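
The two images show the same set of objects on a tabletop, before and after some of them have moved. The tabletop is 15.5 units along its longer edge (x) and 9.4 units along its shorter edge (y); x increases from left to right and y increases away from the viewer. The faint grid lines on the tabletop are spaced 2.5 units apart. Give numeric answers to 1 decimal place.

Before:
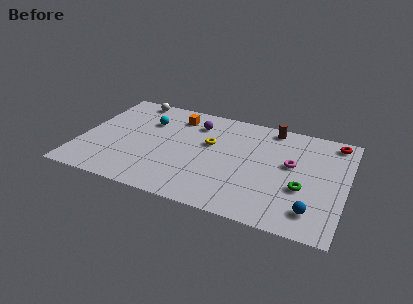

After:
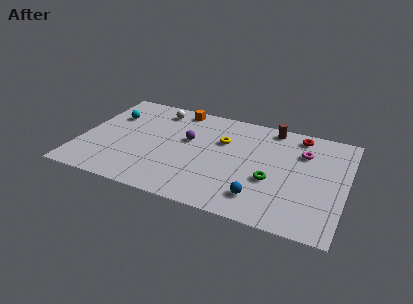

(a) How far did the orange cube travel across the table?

0.8

The orange cube moved from about (5.3, 7.6) to (5.3, 8.4), a distance of √(0.0² + 0.8²) ≈ 0.8.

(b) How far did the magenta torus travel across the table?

1.4

The magenta torus moved from about (12.3, 5.4) to (12.9, 6.7), a distance of √(0.6² + 1.3²) ≈ 1.4.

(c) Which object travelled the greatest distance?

the blue sphere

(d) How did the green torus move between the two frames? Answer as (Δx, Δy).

(-1.8, 0.1)

The green torus was at about (13.1, 3.5) and moved to about (11.3, 3.6).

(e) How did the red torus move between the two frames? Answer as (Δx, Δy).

(-2.1, -0.1)

The red torus was at about (14.6, 8.3) and moved to about (12.5, 8.2).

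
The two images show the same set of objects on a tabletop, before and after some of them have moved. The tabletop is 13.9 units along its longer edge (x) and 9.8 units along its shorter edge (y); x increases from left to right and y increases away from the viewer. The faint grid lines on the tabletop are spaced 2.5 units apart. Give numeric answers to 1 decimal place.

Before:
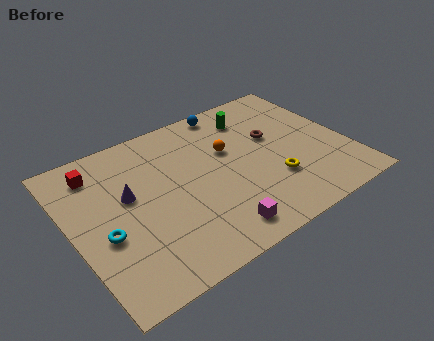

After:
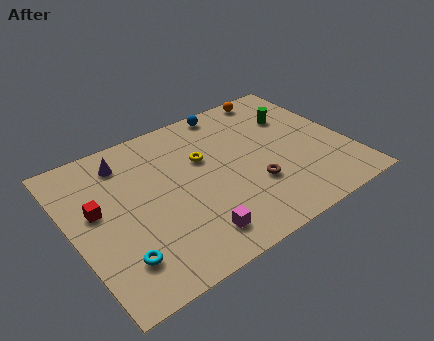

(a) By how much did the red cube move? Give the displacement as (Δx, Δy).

(-0.4, -2.4)

The red cube started near (1.7, 8.0) and ended near (1.3, 5.6).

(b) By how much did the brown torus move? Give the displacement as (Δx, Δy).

(-1.6, -2.7)

The brown torus started near (10.4, 5.9) and ended near (8.8, 3.2).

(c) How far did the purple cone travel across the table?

2.3

From (2.9, 5.7) to (3.1, 8.0), the purple cone covered √(0.2² + 2.3²) ≈ 2.3 units.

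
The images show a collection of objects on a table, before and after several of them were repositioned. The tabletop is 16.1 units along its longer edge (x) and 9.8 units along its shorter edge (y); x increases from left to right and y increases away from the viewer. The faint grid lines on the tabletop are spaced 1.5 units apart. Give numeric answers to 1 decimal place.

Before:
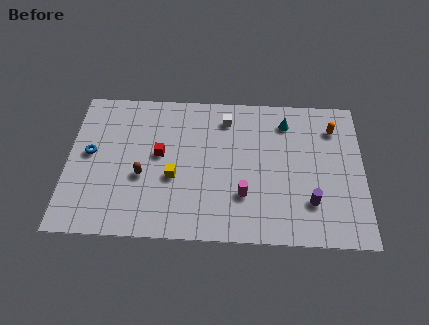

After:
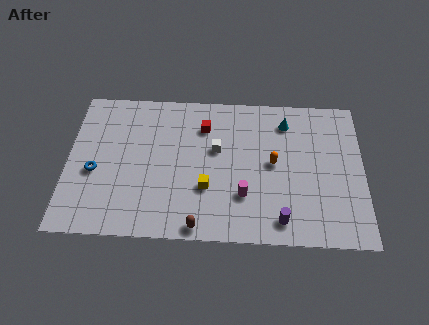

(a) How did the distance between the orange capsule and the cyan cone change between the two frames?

+0.3

The distance was about 2.6 in the first image and 2.9 in the second, so they moved 0.3 units further apart.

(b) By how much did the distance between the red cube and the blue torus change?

+3.0

They were about 3.8 units apart before and 6.8 after — 3.0 units further apart.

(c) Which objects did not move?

the magenta cylinder and the cyan cone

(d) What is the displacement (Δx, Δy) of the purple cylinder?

(-1.6, -1.2)

From the two frames, the purple cylinder sits at roughly (13.2, 2.6) before and (11.6, 1.4) after.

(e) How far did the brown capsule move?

4.4

The brown capsule was near (4.1, 3.9) before and (7.2, 0.8) after, so it travelled √(3.1² + 3.1²) ≈ 4.4 units.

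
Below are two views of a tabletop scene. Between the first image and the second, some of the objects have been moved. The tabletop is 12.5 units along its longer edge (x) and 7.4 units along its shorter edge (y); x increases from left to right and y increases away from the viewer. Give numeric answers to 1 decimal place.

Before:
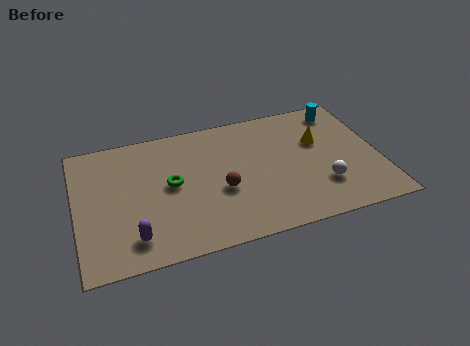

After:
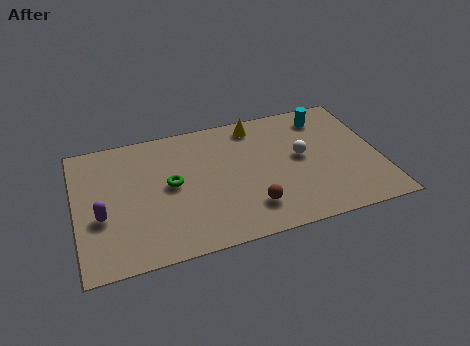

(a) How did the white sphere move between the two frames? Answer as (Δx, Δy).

(-0.7, 1.9)

The white sphere started near (10.0, 2.1) and ended near (9.3, 4.0).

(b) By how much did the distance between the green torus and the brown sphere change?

+1.6

The distance was about 2.2 in the first image and 3.8 in the second, so they moved 1.6 units further apart.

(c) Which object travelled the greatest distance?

the yellow cone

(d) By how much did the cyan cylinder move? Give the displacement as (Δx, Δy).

(-0.7, -0.2)

The cyan cylinder was at about (11.2, 6.3) and moved to about (10.5, 6.1).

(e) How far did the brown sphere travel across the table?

1.7

The brown sphere moved from about (5.9, 3.0) to (7.0, 1.7), a distance of √(1.1² + 1.3²) ≈ 1.7.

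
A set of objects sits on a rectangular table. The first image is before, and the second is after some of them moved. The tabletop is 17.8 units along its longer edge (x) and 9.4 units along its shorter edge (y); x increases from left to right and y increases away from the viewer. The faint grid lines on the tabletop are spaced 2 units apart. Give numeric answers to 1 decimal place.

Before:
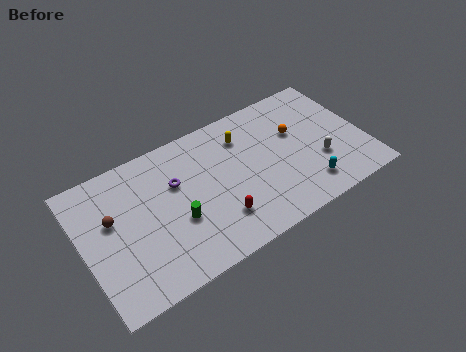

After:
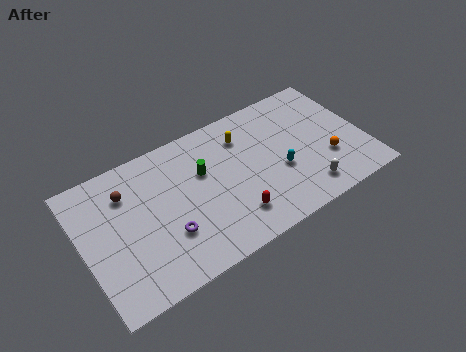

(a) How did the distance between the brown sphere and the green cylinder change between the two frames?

+0.5

They were about 4.3 units apart before and 4.8 after — 0.5 units further apart.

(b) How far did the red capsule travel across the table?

0.9

The red capsule moved from about (8.1, 2.4) to (9.0, 2.1), a distance of √(0.9² + 0.3²) ≈ 0.9.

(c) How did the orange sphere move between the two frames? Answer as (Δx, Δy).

(1.6, -2.8)

The orange sphere was at about (13.7, 5.9) and moved to about (15.3, 3.1).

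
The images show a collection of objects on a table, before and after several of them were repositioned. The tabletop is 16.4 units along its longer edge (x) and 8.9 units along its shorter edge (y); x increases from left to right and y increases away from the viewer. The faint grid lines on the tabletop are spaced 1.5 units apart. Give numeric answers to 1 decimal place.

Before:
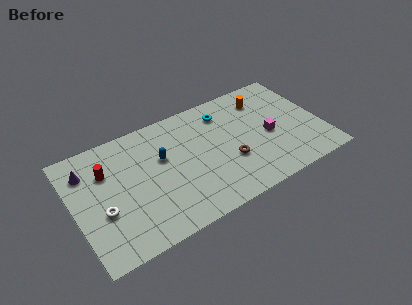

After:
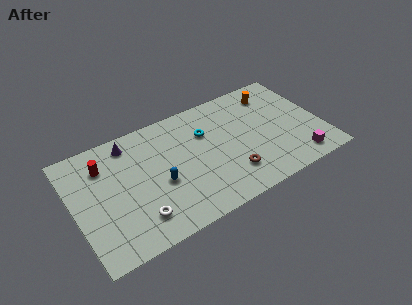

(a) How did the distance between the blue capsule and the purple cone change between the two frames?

-0.8

Before: roughly 5.0 units apart; after: 4.2. That's 0.8 units closer together.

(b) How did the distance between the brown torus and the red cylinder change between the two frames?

+0.6

The distance was about 8.4 in the first image and 9.0 in the second, so they moved 0.6 units further apart.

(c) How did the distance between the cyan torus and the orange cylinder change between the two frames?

+2.2

They were about 2.7 units apart before and 4.9 after — 2.2 units further apart.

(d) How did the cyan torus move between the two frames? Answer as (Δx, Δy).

(-1.4, -1.0)

The cyan torus was at about (10.3, 7.1) and moved to about (8.9, 6.1).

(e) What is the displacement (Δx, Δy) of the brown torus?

(-0.1, -1.0)

The brown torus started near (10.1, 3.2) and ended near (10.0, 2.2).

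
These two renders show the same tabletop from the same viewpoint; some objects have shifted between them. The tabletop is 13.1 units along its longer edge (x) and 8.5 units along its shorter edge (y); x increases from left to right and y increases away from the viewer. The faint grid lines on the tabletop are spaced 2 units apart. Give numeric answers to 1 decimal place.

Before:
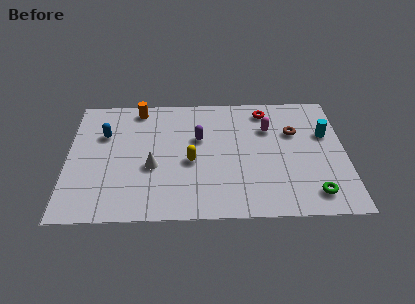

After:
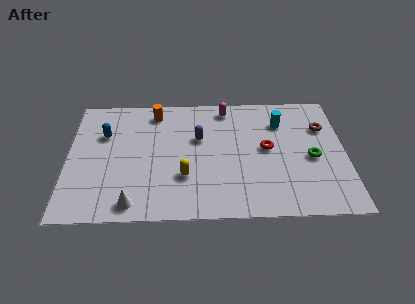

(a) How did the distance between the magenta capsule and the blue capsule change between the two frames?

-1.8

Before: roughly 7.8 units apart; after: 6.0. That's 1.8 units closer together.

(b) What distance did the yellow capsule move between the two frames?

1.0

The yellow capsule was near (5.8, 3.7) before and (5.5, 2.7) after, so it travelled √(0.3² + 1.0²) ≈ 1.0 units.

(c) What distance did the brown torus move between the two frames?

1.4

The brown torus moved from about (10.7, 5.6) to (12.1, 5.9), a distance of √(1.4² + 0.3²) ≈ 1.4.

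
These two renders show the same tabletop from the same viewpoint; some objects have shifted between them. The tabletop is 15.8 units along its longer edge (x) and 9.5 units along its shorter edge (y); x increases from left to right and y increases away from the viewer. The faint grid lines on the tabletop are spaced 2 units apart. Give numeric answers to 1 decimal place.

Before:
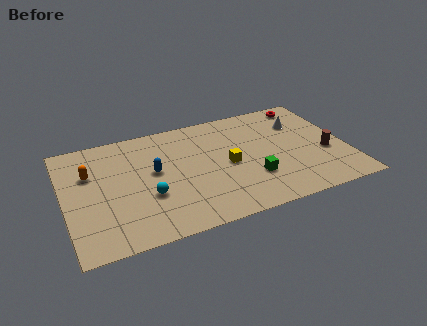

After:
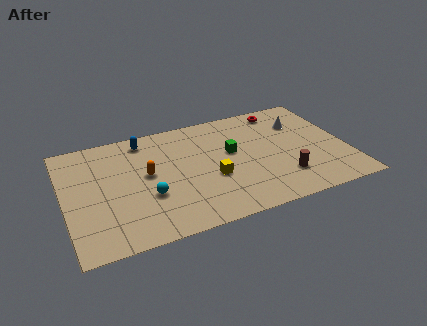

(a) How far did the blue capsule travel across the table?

2.9

From (5.0, 5.3) to (4.7, 8.2), the blue capsule covered √(0.3² + 2.9²) ≈ 2.9 units.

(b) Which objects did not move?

the white cone and the cyan sphere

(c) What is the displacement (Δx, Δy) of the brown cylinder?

(-2.6, -1.3)

From the two frames, the brown cylinder sits at roughly (14.6, 3.7) before and (12.0, 2.4) after.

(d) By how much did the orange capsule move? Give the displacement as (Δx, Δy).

(3.1, -1.1)

From the two frames, the orange capsule sits at roughly (1.5, 6.3) before and (4.6, 5.2) after.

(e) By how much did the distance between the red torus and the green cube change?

-2.4

Before: roughly 6.7 units apart; after: 4.3. That's 2.4 units closer together.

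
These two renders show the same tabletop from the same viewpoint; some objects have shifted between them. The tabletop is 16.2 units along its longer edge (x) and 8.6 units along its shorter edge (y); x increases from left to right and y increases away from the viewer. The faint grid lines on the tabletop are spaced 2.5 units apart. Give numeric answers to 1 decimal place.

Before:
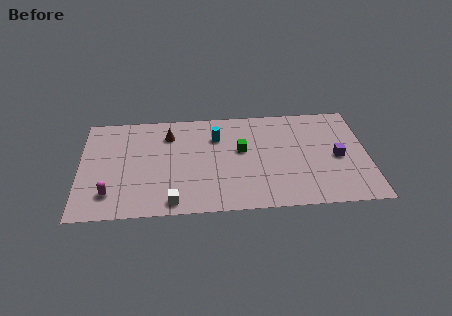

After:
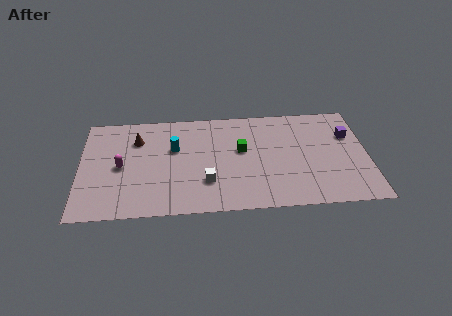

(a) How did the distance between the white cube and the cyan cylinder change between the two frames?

-2.4

They were about 5.8 units apart before and 3.4 after — 2.4 units closer together.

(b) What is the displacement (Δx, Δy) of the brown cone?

(-1.8, -0.3)

From the two frames, the brown cone sits at roughly (5.0, 6.6) before and (3.2, 6.3) after.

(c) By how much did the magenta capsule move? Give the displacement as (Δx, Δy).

(0.6, 2.2)

The magenta capsule was at about (1.7, 1.9) and moved to about (2.3, 4.1).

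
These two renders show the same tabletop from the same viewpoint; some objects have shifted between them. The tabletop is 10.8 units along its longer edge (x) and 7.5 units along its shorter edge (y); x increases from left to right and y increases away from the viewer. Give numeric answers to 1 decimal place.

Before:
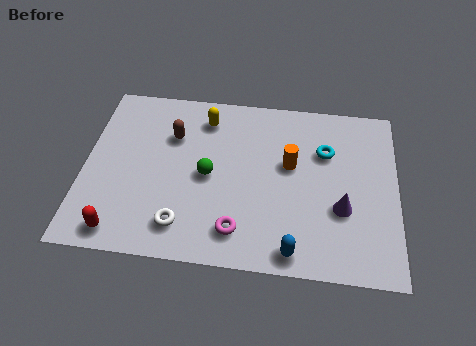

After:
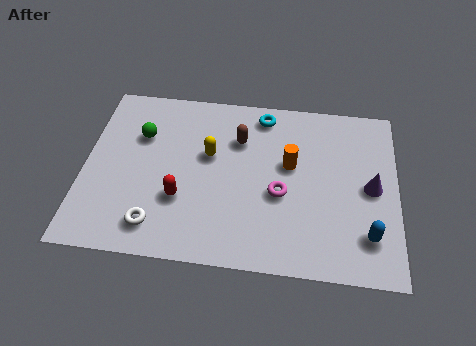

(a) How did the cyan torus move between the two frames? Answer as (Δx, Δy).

(-2.2, 1.4)

From the two frames, the cyan torus sits at roughly (8.3, 5.1) before and (6.1, 6.5) after.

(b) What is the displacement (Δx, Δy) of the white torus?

(-0.9, -0.1)

The white torus started near (3.5, 1.4) and ended near (2.6, 1.3).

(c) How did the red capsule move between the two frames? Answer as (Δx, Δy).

(2.0, 1.6)

The red capsule was at about (1.4, 0.9) and moved to about (3.4, 2.5).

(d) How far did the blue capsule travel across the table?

2.7

The blue capsule was near (7.3, 0.8) before and (9.8, 1.7) after, so it travelled √(2.5² + 0.9²) ≈ 2.7 units.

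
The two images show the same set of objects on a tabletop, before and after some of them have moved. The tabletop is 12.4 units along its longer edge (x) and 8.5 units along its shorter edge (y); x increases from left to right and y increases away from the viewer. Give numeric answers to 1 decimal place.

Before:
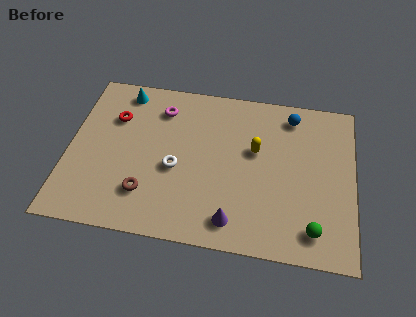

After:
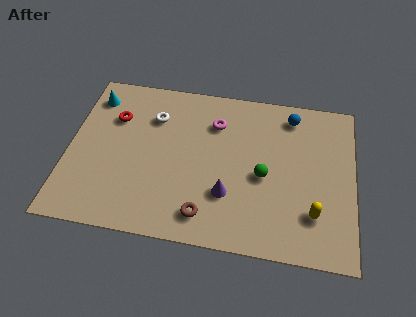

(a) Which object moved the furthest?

the yellow capsule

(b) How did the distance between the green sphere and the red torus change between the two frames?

-3.0

They were about 9.9 units apart before and 6.9 after — 3.0 units closer together.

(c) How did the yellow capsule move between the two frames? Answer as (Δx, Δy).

(2.6, -2.9)

From the two frames, the yellow capsule sits at roughly (8.1, 5.1) before and (10.7, 2.2) after.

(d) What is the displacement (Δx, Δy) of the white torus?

(-1.1, 2.6)

The white torus was at about (4.7, 3.6) and moved to about (3.6, 6.2).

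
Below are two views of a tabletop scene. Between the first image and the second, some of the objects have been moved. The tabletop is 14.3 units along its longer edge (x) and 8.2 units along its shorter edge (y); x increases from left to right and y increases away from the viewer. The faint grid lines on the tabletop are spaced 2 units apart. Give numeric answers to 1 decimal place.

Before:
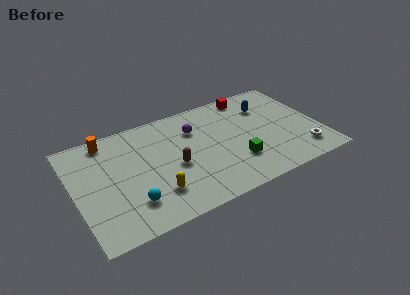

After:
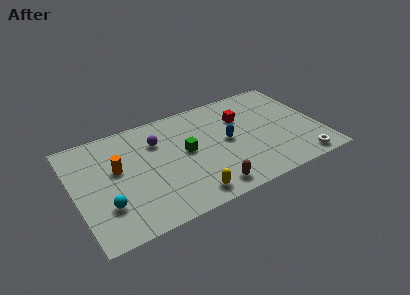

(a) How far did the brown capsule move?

3.0

From (5.7, 3.6) to (7.4, 1.1), the brown capsule covered √(1.7² + 2.5²) ≈ 3.0 units.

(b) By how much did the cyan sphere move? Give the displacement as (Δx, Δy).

(-1.4, 0.4)

The cyan sphere was at about (3.0, 2.0) and moved to about (1.6, 2.4).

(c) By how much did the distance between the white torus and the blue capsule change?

+0.5

They were about 4.6 units apart before and 5.1 after — 0.5 units further apart.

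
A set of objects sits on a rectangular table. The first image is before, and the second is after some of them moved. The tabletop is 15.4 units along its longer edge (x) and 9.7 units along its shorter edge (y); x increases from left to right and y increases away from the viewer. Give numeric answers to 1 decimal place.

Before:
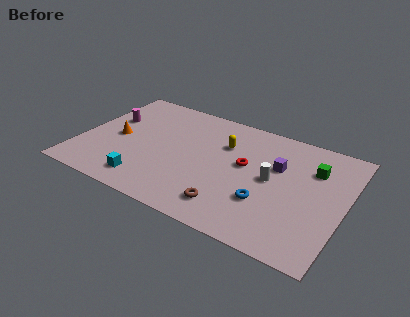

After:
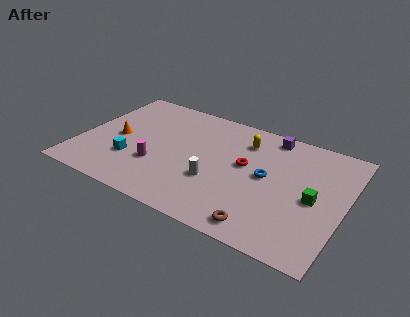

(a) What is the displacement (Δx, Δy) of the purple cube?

(-0.7, 2.4)

The purple cube was at about (11.4, 6.2) and moved to about (10.7, 8.6).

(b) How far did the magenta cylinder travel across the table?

4.4

The magenta cylinder moved from about (1.4, 6.1) to (4.7, 3.2), a distance of √(3.3² + 2.9²) ≈ 4.4.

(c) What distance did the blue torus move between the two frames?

2.0

The blue torus was near (11.1, 3.1) before and (10.9, 5.1) after, so it travelled √(0.2² + 2.0²) ≈ 2.0 units.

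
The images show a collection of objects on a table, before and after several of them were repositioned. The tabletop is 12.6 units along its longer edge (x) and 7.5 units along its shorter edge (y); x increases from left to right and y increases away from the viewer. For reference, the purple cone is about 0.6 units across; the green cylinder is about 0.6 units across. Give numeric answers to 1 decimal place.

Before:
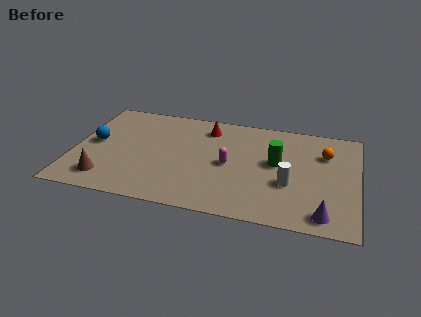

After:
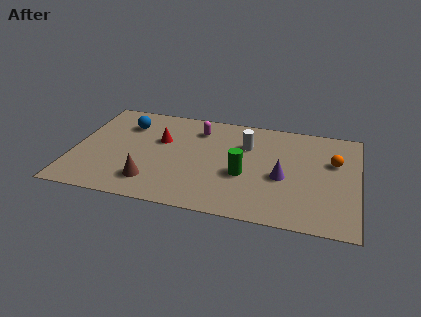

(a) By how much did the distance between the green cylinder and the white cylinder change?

+0.7

They were about 1.5 units apart before and 2.2 after — 0.7 units further apart.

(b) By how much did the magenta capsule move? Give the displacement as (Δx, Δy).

(-1.5, 2.3)

From the two frames, the magenta capsule sits at roughly (6.9, 3.6) before and (5.4, 5.9) after.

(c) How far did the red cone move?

2.4

From (5.8, 6.1) to (3.8, 4.7), the red cone covered √(2.0² + 1.4²) ≈ 2.4 units.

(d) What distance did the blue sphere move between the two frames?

2.1

The blue sphere was near (0.9, 3.9) before and (2.2, 5.6) after, so it travelled √(1.3² + 1.7²) ≈ 2.1 units.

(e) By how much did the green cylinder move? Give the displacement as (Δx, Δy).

(-1.4, -1.2)

From the two frames, the green cylinder sits at roughly (9.0, 4.2) before and (7.6, 3.0) after.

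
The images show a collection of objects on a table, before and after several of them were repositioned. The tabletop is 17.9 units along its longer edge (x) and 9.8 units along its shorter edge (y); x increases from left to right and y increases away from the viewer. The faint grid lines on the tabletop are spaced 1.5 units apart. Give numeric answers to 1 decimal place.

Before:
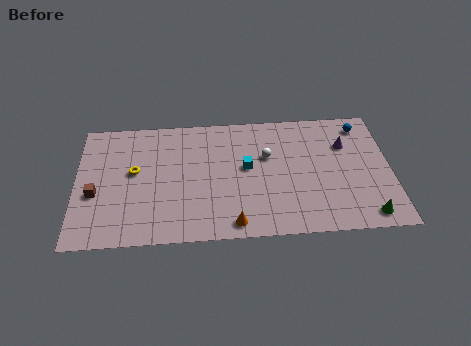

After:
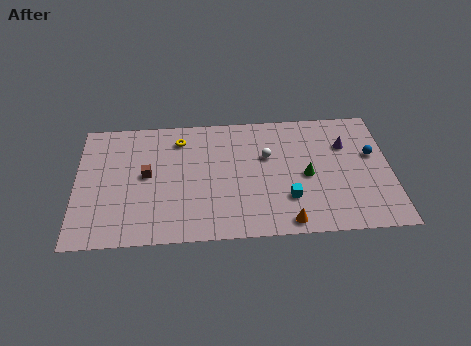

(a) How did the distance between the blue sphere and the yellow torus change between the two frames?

-2.2

The distance was about 13.4 in the first image and 11.2 in the second, so they moved 2.2 units closer together.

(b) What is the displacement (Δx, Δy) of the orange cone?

(3.0, -0.1)

From the two frames, the orange cone sits at roughly (8.9, 1.1) before and (11.9, 1.0) after.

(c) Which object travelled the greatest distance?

the green cone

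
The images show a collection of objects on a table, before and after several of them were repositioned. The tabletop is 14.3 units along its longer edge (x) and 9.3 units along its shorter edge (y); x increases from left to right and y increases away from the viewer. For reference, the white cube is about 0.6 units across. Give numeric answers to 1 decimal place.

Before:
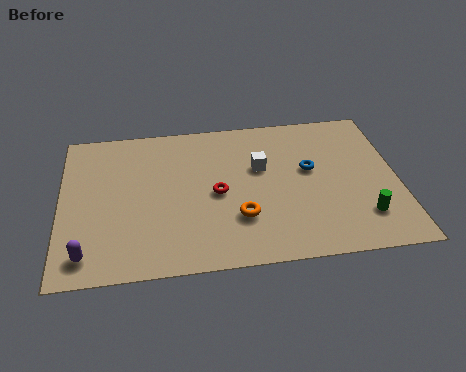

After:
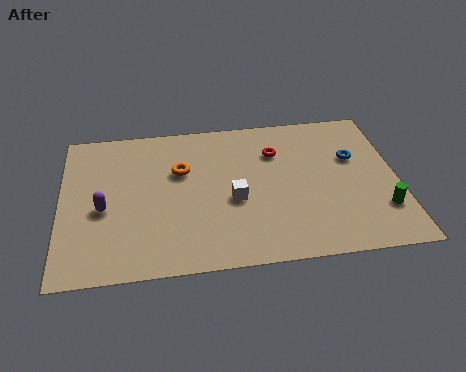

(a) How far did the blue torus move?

2.0

From (10.6, 5.4) to (12.5, 5.9), the blue torus covered √(1.9² + 0.5²) ≈ 2.0 units.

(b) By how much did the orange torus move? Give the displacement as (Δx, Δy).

(-2.4, 3.2)

The orange torus was at about (7.5, 2.8) and moved to about (5.1, 6.0).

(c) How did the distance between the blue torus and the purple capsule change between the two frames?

+0.6

They were about 10.3 units apart before and 10.9 after — 0.6 units further apart.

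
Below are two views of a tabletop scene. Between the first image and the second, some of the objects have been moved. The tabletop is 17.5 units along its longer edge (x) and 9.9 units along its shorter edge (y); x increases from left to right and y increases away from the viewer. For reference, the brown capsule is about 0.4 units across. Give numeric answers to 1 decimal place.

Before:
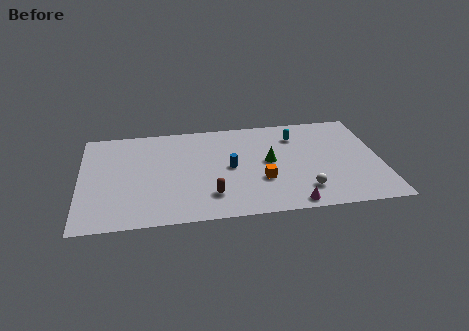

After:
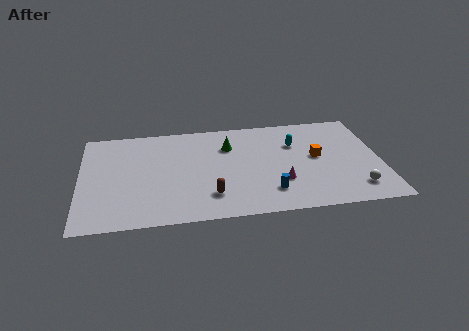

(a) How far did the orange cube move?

3.8

From (10.5, 3.4) to (13.8, 5.3), the orange cube covered √(3.3² + 1.9²) ≈ 3.8 units.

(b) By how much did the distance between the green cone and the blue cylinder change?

+3.1

Before: roughly 2.3 units apart; after: 5.4. That's 3.1 units further apart.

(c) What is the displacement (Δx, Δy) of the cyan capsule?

(-0.1, -0.8)

From the two frames, the cyan capsule sits at roughly (12.7, 7.6) before and (12.6, 6.8) after.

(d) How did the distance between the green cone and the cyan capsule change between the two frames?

+1.0

They were about 2.9 units apart before and 3.9 after — 1.0 units further apart.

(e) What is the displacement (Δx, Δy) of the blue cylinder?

(2.2, -2.7)

The blue cylinder was at about (8.7, 4.9) and moved to about (10.9, 2.2).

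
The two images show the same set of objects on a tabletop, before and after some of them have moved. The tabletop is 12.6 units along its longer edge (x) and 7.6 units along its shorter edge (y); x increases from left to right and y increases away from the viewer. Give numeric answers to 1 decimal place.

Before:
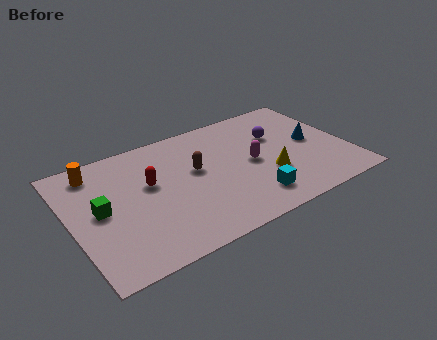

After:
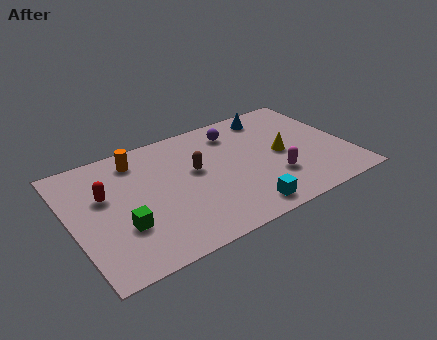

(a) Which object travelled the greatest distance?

the blue cone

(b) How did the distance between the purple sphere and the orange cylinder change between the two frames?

-3.8

They were about 8.3 units apart before and 4.5 after — 3.8 units closer together.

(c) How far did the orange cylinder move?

1.9

From (1.4, 6.4) to (3.3, 6.3), the orange cylinder covered √(1.9² + 0.1²) ≈ 1.9 units.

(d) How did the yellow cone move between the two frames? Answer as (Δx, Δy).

(0.8, 1.1)

The yellow cone was at about (8.8, 2.6) and moved to about (9.6, 3.7).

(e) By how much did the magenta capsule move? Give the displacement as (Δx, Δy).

(0.8, -1.4)

From the two frames, the magenta capsule sits at roughly (8.2, 3.7) before and (9.0, 2.3) after.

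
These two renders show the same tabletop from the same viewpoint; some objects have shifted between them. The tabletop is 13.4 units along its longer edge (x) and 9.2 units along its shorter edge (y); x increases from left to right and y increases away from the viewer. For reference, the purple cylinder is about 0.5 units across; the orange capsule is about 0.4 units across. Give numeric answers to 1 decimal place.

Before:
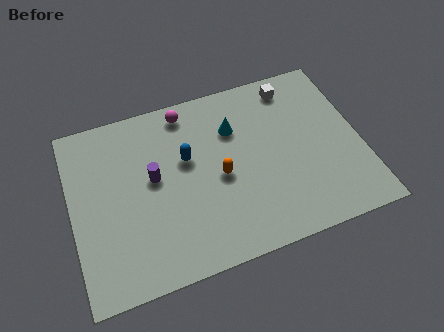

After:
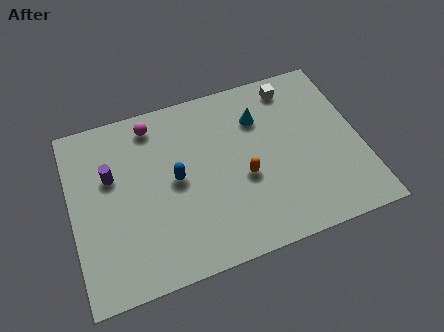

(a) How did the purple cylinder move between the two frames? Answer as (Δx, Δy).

(-1.9, 0.7)

The purple cylinder was at about (3.8, 5.1) and moved to about (1.9, 5.8).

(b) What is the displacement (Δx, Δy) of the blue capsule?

(-0.6, -0.9)

The blue capsule was at about (5.4, 5.6) and moved to about (4.8, 4.7).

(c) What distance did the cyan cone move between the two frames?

1.2

From (7.7, 6.5) to (8.9, 6.7), the cyan cone covered √(1.2² + 0.2²) ≈ 1.2 units.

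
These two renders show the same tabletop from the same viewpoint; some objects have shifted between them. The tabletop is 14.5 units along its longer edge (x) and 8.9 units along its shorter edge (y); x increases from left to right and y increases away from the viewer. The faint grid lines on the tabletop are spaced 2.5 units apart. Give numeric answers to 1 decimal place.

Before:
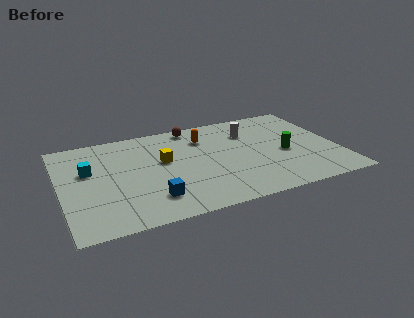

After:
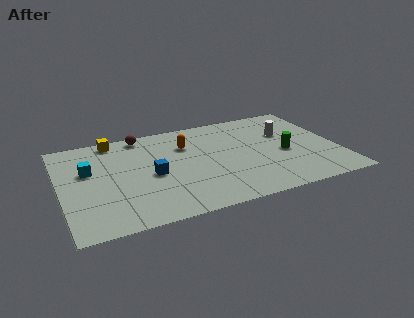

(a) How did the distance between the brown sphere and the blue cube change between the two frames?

-2.7

Before: roughly 6.6 units apart; after: 3.9. That's 2.7 units closer together.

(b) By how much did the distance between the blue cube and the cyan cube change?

-1.1

Before: roughly 4.6 units apart; after: 3.5. That's 1.1 units closer together.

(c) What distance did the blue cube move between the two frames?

2.1

The blue cube was near (4.5, 2.0) before and (4.7, 4.1) after, so it travelled √(0.2² + 2.1²) ≈ 2.1 units.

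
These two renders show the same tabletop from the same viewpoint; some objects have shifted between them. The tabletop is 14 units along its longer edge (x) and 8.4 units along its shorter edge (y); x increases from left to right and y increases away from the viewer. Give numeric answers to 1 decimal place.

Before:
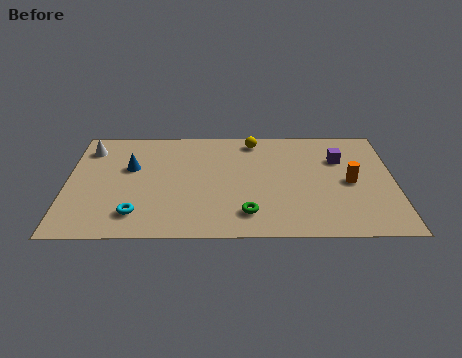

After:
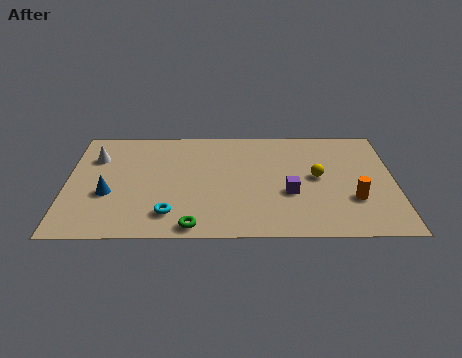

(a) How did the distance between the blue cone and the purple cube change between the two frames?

-1.3

Before: roughly 9.0 units apart; after: 7.7. That's 1.3 units closer together.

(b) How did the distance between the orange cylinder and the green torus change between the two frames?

+2.1

The distance was about 5.0 in the first image and 7.1 in the second, so they moved 2.1 units further apart.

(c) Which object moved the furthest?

the yellow sphere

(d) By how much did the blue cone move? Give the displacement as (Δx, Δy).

(-0.9, -2.0)

The blue cone was at about (2.7, 5.2) and moved to about (1.8, 3.2).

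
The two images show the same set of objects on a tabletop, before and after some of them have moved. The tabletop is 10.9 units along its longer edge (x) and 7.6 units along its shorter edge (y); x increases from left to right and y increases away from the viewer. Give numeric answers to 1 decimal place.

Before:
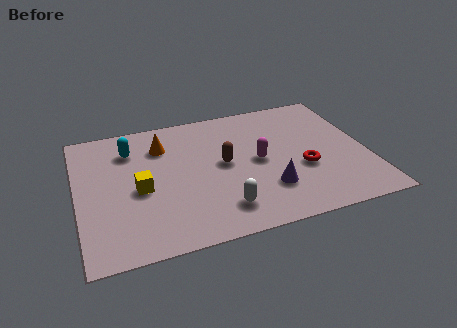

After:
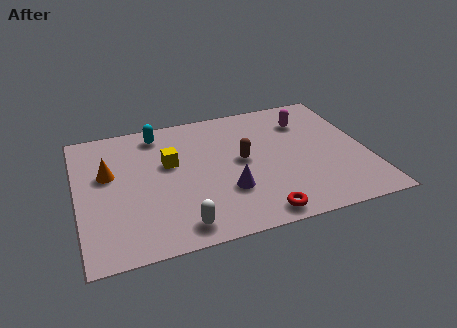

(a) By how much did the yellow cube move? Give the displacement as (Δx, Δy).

(1.2, 1.2)

The yellow cube was at about (2.3, 3.4) and moved to about (3.5, 4.6).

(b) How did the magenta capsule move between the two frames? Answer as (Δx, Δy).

(2.0, 1.9)

From the two frames, the magenta capsule sits at roughly (6.8, 3.8) before and (8.8, 5.7) after.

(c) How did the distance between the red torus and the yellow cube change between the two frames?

-1.3

They were about 6.1 units apart before and 4.8 after — 1.3 units closer together.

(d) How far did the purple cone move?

1.5

The purple cone moved from about (7.0, 2.1) to (5.5, 2.4), a distance of √(1.5² + 0.3²) ≈ 1.5.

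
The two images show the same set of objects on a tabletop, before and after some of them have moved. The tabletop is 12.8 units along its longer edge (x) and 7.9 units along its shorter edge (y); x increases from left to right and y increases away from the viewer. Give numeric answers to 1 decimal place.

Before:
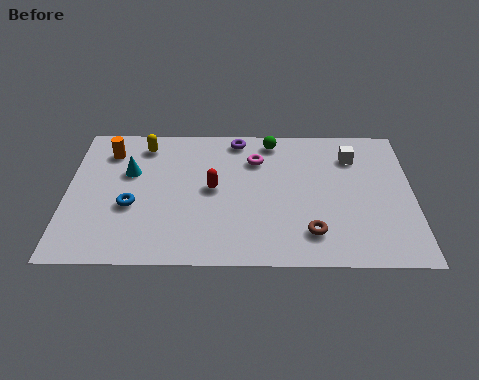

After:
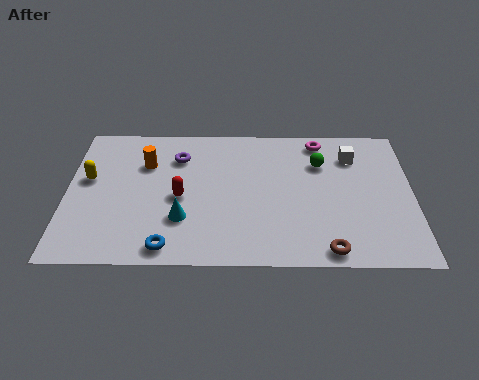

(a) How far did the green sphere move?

2.2

The green sphere moved from about (7.6, 6.9) to (9.4, 5.6), a distance of √(1.8² + 1.3²) ≈ 2.2.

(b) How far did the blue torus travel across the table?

2.6

The blue torus was near (2.4, 3.1) before and (3.8, 0.9) after, so it travelled √(1.4² + 2.2²) ≈ 2.6 units.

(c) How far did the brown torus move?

1.1

The brown torus moved from about (9.0, 1.7) to (9.6, 0.8), a distance of √(0.6² + 0.9²) ≈ 1.1.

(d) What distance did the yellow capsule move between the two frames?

2.8

From (2.8, 6.6) to (0.8, 4.6), the yellow capsule covered √(2.0² + 2.0²) ≈ 2.8 units.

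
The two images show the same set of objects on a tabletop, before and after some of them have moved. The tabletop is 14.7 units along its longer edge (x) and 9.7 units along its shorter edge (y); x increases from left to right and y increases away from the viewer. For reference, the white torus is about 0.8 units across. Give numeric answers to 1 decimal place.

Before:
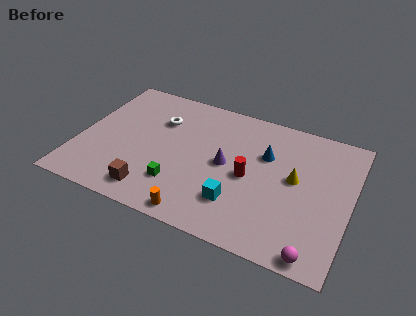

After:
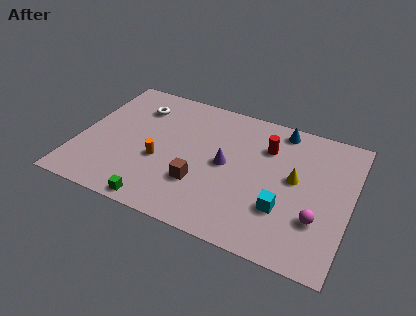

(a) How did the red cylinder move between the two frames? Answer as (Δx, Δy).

(0.7, 2.5)

The red cylinder started near (9.3, 4.5) and ended near (10.0, 7.0).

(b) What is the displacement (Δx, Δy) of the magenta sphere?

(-0.1, 2.2)

From the two frames, the magenta sphere sits at roughly (13.2, 0.8) before and (13.1, 3.0) after.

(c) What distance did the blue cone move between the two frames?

2.3

The blue cone was near (10.0, 6.4) before and (10.6, 8.6) after, so it travelled √(0.6² + 2.2²) ≈ 2.3 units.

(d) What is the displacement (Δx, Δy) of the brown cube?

(2.4, 1.5)

The brown cube was at about (4.4, 1.5) and moved to about (6.8, 3.0).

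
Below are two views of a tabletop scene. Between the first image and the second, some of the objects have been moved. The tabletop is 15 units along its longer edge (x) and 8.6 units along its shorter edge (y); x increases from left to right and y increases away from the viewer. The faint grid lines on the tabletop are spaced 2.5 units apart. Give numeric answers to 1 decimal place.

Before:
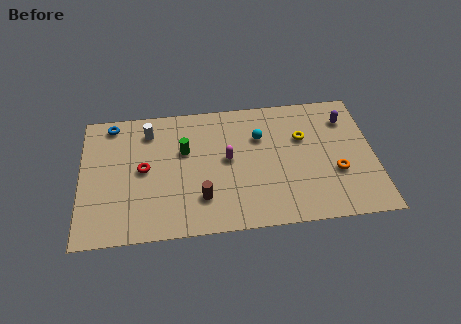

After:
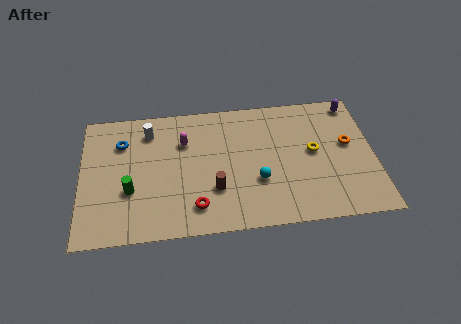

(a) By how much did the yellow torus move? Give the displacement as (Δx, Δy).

(0.5, -1.0)

The yellow torus started near (11.4, 5.6) and ended near (11.9, 4.6).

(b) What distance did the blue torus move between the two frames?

1.4

The blue torus moved from about (1.6, 7.6) to (2.1, 6.3), a distance of √(0.5² + 1.3²) ≈ 1.4.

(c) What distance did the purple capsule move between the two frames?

1.1

The purple capsule was near (13.7, 6.6) before and (14.1, 7.6) after, so it travelled √(0.4² + 1.0²) ≈ 1.1 units.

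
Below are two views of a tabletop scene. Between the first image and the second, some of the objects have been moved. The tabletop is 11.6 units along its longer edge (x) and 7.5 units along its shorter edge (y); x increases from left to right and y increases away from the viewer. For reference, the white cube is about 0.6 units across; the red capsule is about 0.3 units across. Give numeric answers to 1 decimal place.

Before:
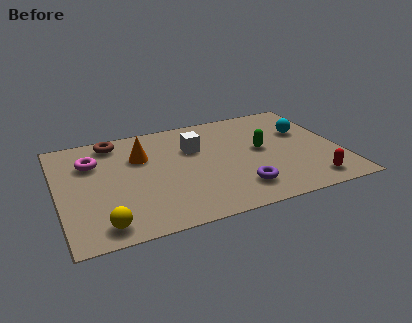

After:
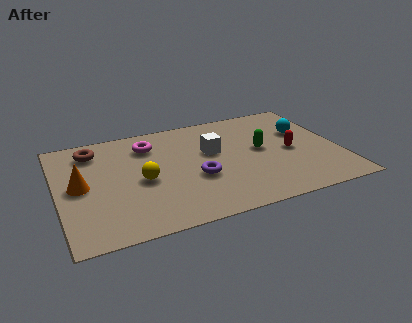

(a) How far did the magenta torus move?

2.5

The magenta torus moved from about (1.5, 5.3) to (3.9, 5.8), a distance of √(2.4² + 0.5²) ≈ 2.5.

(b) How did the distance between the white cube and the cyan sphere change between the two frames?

-0.7

The distance was about 4.6 in the first image and 3.9 in the second, so they moved 0.7 units closer together.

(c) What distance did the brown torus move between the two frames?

1.0

The brown torus was near (2.5, 6.5) before and (1.6, 6.1) after, so it travelled √(0.9² + 0.4²) ≈ 1.0 units.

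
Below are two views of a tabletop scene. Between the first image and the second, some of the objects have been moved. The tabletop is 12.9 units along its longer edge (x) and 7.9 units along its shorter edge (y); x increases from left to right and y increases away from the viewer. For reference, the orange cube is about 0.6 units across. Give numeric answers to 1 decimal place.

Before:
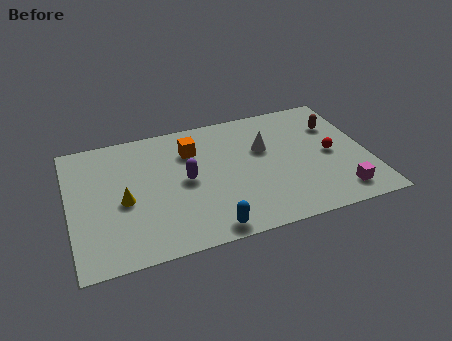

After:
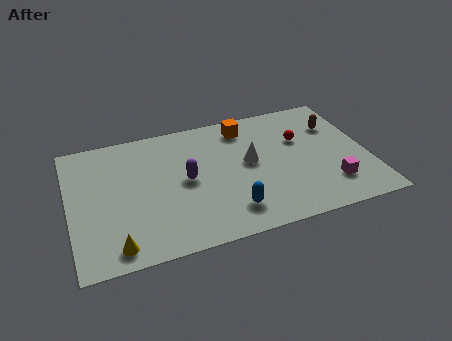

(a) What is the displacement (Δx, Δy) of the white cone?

(-0.7, -0.7)

From the two frames, the white cone sits at roughly (8.5, 5.0) before and (7.8, 4.3) after.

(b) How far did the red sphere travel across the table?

1.8

The red sphere was near (11.3, 3.8) before and (10.1, 5.1) after, so it travelled √(1.2² + 1.3²) ≈ 1.8 units.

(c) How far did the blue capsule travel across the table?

1.3

The blue capsule moved from about (5.7, 0.8) to (6.7, 1.6), a distance of √(1.0² + 0.8²) ≈ 1.3.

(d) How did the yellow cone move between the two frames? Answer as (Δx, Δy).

(-0.5, -2.5)

From the two frames, the yellow cone sits at roughly (2.3, 3.5) before and (1.8, 1.0) after.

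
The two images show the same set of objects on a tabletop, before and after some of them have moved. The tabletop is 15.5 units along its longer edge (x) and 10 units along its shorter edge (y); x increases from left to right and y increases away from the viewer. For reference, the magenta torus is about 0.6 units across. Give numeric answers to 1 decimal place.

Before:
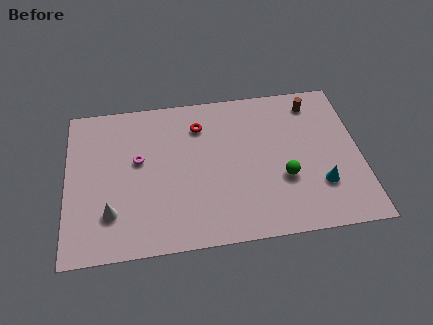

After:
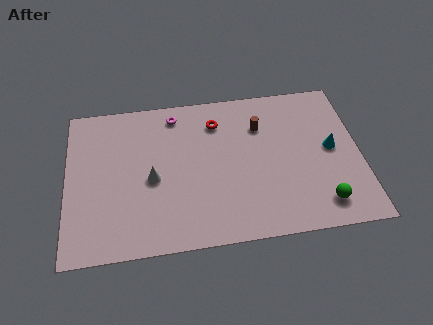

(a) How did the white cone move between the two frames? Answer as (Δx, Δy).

(2.2, 1.9)

From the two frames, the white cone sits at roughly (2.3, 2.6) before and (4.5, 4.5) after.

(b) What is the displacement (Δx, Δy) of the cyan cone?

(0.7, 2.3)

The cyan cone was at about (13.3, 2.9) and moved to about (14.0, 5.2).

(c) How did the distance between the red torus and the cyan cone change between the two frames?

-1.3

Before: roughly 7.8 units apart; after: 6.5. That's 1.3 units closer together.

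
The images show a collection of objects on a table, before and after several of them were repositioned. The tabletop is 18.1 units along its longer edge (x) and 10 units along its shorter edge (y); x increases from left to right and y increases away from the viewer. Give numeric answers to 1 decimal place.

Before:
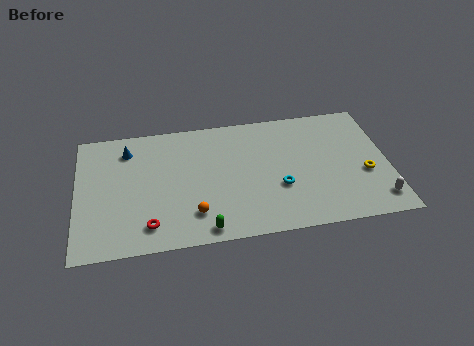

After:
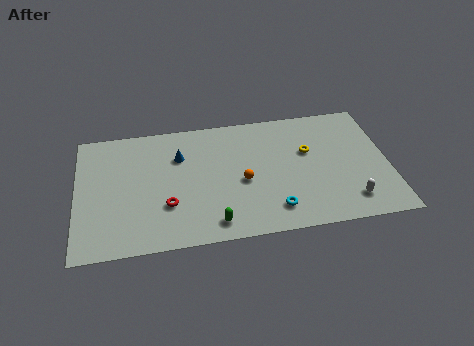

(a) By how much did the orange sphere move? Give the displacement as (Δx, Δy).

(2.9, 2.1)

The orange sphere was at about (6.7, 2.3) and moved to about (9.6, 4.4).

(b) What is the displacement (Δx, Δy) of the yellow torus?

(-3.2, 2.3)

The yellow torus started near (16.7, 3.9) and ended near (13.5, 6.2).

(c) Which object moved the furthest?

the yellow torus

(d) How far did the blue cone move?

3.2

The blue cone moved from about (3.0, 8.0) to (6.0, 7.0), a distance of √(3.0² + 1.0²) ≈ 3.2.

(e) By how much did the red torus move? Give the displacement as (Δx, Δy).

(1.1, 1.4)

From the two frames, the red torus sits at roughly (4.1, 1.8) before and (5.2, 3.2) after.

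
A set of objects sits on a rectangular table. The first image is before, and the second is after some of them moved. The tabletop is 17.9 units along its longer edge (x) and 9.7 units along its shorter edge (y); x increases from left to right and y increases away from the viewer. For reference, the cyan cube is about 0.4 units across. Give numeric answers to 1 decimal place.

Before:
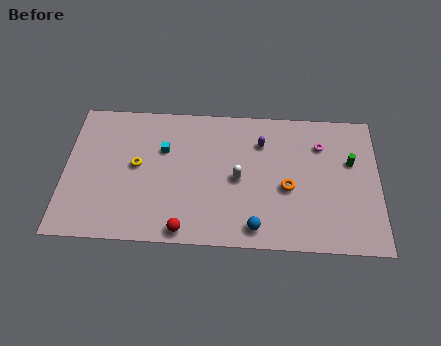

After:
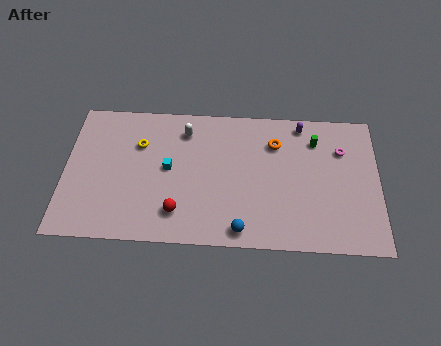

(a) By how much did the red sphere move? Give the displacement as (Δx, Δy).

(-0.4, 1.2)

The red sphere started near (6.9, 0.9) and ended near (6.5, 2.1).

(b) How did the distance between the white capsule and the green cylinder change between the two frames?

+0.9

They were about 6.6 units apart before and 7.5 after — 0.9 units further apart.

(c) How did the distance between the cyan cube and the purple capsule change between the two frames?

+2.7

They were about 5.7 units apart before and 8.4 after — 2.7 units further apart.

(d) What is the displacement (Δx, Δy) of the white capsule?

(-3.1, 3.2)

The white capsule was at about (9.9, 4.6) and moved to about (6.8, 7.8).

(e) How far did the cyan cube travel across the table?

1.3

The cyan cube moved from about (5.6, 6.4) to (5.9, 5.1), a distance of √(0.3² + 1.3²) ≈ 1.3.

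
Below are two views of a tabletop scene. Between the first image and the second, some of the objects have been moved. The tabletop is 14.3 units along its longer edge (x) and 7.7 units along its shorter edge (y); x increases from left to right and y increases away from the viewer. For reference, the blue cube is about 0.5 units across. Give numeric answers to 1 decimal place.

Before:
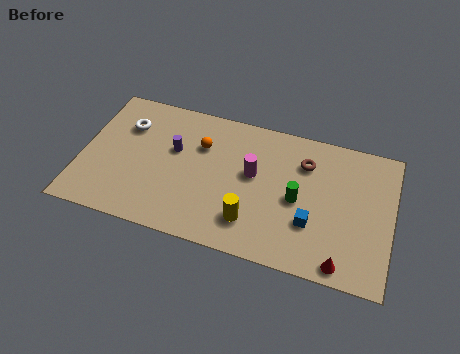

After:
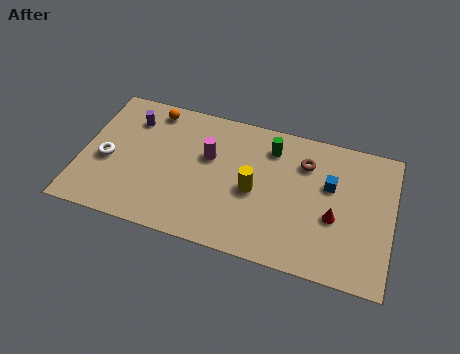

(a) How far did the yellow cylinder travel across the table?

1.7

From (8.0, 1.8) to (8.0, 3.5), the yellow cylinder covered √(0.0² + 1.7²) ≈ 1.7 units.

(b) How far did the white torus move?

2.3

The white torus moved from about (1.9, 5.5) to (1.2, 3.3), a distance of √(0.7² + 2.2²) ≈ 2.3.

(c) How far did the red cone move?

2.4

From (12.2, 0.8) to (11.7, 3.1), the red cone covered √(0.5² + 2.3²) ≈ 2.4 units.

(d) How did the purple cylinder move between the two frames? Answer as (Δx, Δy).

(-2.1, 1.2)

From the two frames, the purple cylinder sits at roughly (4.2, 4.7) before and (2.1, 5.9) after.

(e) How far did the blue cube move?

2.4

From (10.7, 2.5) to (11.4, 4.8), the blue cube covered √(0.7² + 2.3²) ≈ 2.4 units.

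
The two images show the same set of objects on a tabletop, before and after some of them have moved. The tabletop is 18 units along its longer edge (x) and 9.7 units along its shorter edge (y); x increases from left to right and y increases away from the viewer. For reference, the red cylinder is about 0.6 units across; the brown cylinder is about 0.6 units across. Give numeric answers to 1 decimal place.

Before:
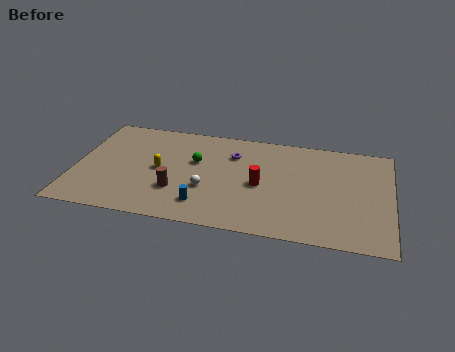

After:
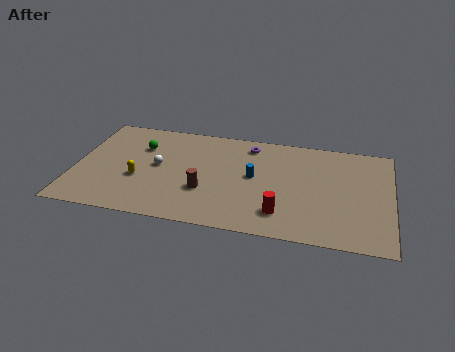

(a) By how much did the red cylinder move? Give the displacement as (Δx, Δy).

(1.3, -2.4)

The red cylinder started near (10.6, 4.5) and ended near (11.9, 2.1).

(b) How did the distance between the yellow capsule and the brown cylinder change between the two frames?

+1.7

The distance was about 2.1 in the first image and 3.8 in the second, so they moved 1.7 units further apart.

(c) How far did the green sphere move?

3.3

The green sphere was near (6.8, 6.0) before and (3.6, 6.8) after, so it travelled √(3.2² + 0.8²) ≈ 3.3 units.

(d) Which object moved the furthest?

the blue cylinder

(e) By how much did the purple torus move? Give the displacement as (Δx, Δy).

(0.9, 1.1)

The purple torus was at about (8.9, 7.1) and moved to about (9.8, 8.2).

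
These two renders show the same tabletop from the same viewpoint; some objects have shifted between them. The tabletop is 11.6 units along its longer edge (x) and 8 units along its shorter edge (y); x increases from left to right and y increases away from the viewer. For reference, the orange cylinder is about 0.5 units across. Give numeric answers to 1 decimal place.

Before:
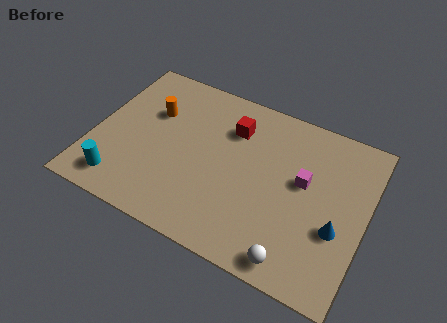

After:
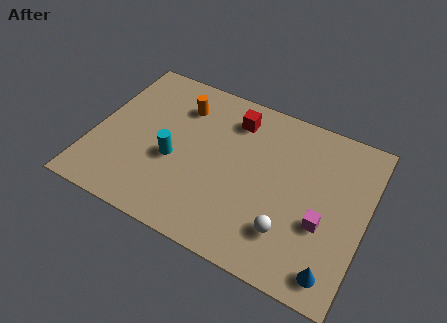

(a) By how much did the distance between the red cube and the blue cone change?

+1.6

Before: roughly 5.6 units apart; after: 7.2. That's 1.6 units further apart.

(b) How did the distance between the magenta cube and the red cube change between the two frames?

+1.9

Before: roughly 3.5 units apart; after: 5.4. That's 1.9 units further apart.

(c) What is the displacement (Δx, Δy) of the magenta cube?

(1.0, -1.6)

The magenta cube was at about (8.9, 4.6) and moved to about (9.9, 3.0).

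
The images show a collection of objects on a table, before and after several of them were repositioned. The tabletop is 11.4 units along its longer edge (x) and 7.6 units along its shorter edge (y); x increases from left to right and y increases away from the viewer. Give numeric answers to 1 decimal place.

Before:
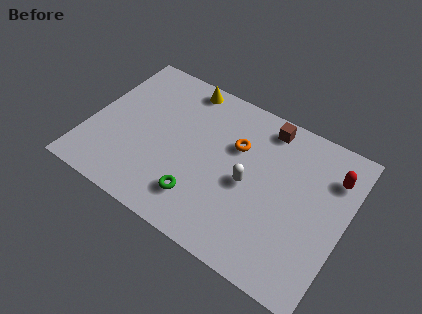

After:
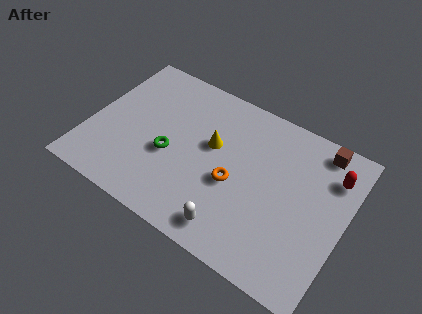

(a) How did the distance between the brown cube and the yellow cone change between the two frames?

+1.2

The distance was about 3.8 in the first image and 5.0 in the second, so they moved 1.2 units further apart.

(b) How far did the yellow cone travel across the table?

2.9

The yellow cone was near (3.7, 6.8) before and (5.4, 4.5) after, so it travelled √(1.7² + 2.3²) ≈ 2.9 units.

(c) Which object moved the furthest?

the yellow cone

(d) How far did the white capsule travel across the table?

2.4

From (7.2, 3.5) to (6.9, 1.1), the white capsule covered √(0.3² + 2.4²) ≈ 2.4 units.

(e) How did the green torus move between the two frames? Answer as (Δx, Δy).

(-1.6, 1.4)

The green torus was at about (5.3, 1.7) and moved to about (3.7, 3.1).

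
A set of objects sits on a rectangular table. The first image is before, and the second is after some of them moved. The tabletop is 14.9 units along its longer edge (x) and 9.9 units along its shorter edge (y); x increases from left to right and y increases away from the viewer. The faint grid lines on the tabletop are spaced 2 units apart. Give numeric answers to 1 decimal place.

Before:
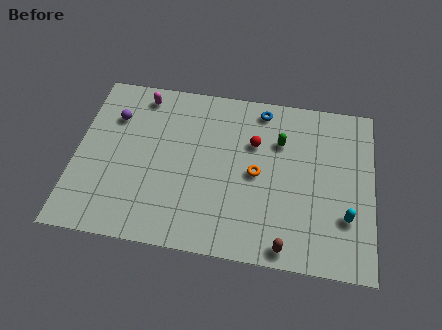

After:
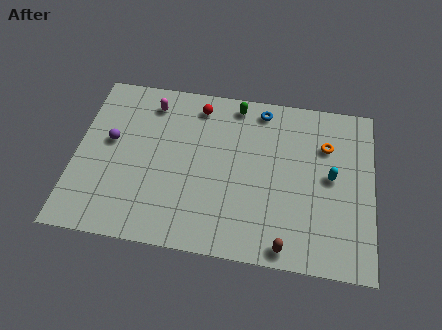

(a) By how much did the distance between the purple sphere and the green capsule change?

-1.4

Before: roughly 8.4 units apart; after: 7.0. That's 1.4 units closer together.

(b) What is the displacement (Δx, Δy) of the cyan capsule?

(-0.8, 2.2)

The cyan capsule was at about (13.6, 3.0) and moved to about (12.8, 5.2).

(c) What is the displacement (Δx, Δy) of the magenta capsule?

(0.5, -0.4)

The magenta capsule was at about (3.1, 8.6) and moved to about (3.6, 8.2).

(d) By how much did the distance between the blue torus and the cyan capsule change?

-2.2

They were about 7.2 units apart before and 5.0 after — 2.2 units closer together.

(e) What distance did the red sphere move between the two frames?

3.4

The red sphere moved from about (8.9, 6.6) to (6.0, 8.4), a distance of √(2.9² + 1.8²) ≈ 3.4.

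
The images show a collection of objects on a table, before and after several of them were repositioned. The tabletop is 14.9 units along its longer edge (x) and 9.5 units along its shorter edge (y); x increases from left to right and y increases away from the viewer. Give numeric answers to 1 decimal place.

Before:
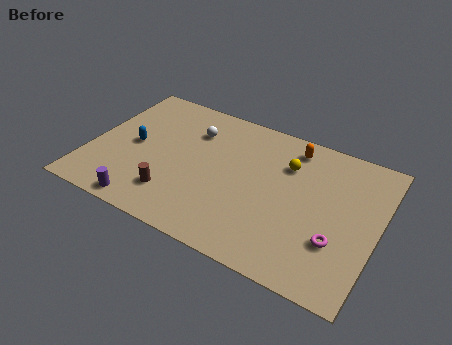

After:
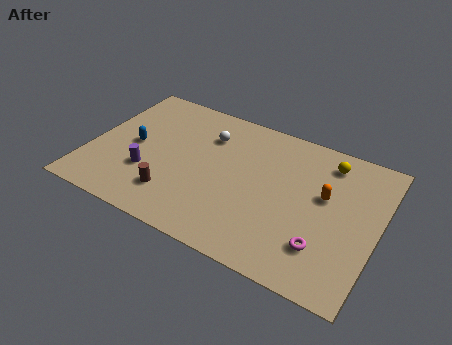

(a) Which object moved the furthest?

the orange capsule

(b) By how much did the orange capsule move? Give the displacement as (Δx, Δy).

(2.0, -2.5)

The orange capsule was at about (10.1, 8.1) and moved to about (12.1, 5.6).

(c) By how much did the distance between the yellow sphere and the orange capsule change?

+1.0

The distance was about 1.3 in the first image and 2.3 in the second, so they moved 1.0 units further apart.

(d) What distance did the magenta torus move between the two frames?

0.8

From (13.0, 3.0) to (12.4, 2.4), the magenta torus covered √(0.6² + 0.6²) ≈ 0.8 units.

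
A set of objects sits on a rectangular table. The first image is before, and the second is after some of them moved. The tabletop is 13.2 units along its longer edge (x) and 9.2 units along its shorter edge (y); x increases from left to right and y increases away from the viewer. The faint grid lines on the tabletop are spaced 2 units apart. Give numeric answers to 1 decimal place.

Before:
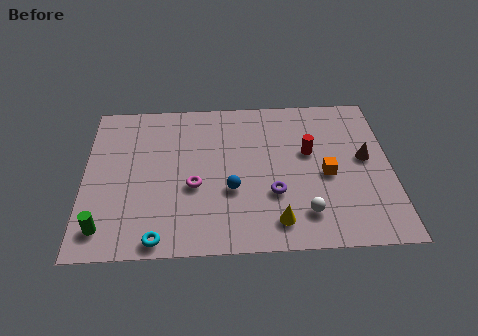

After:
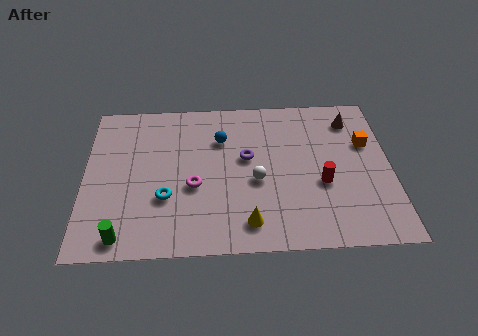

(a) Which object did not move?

the magenta torus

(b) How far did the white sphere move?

2.8

The white sphere moved from about (9.4, 1.9) to (7.4, 3.9), a distance of √(2.0² + 2.0²) ≈ 2.8.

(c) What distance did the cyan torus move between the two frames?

2.3

The cyan torus was near (3.2, 0.8) before and (3.5, 3.1) after, so it travelled √(0.3² + 2.3²) ≈ 2.3 units.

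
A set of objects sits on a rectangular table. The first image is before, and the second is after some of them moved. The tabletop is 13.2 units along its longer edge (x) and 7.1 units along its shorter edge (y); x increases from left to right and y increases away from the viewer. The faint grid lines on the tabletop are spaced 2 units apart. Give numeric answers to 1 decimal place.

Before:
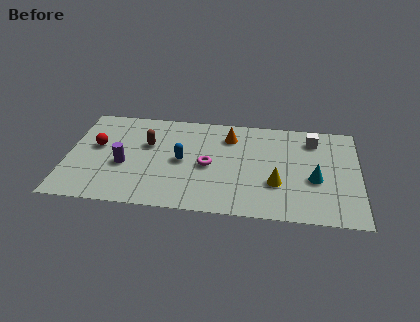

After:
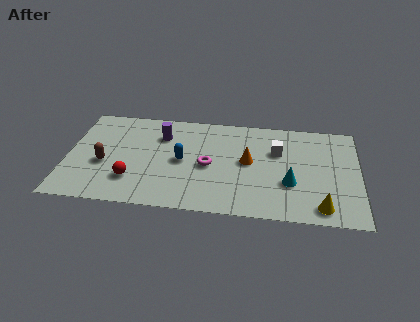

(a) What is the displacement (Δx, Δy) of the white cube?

(-1.6, -1.0)

From the two frames, the white cube sits at roughly (11.1, 5.7) before and (9.5, 4.7) after.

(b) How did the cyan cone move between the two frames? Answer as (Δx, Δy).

(-1.1, -0.4)

The cyan cone was at about (11.2, 2.9) and moved to about (10.1, 2.5).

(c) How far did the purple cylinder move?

2.8

The purple cylinder moved from about (2.6, 2.9) to (4.2, 5.2), a distance of √(1.6² + 2.3²) ≈ 2.8.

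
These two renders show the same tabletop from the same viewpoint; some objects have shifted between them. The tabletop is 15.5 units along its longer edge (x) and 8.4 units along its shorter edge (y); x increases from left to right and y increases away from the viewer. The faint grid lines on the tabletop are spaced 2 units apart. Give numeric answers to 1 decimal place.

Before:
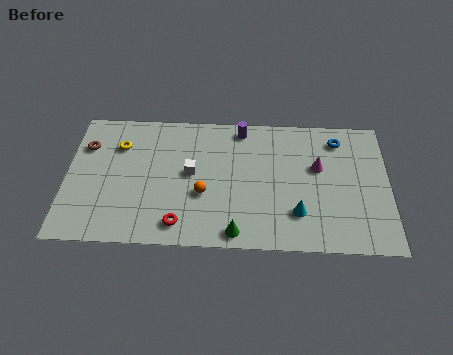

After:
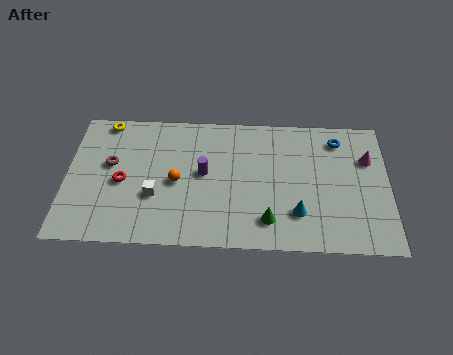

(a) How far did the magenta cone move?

2.5

The magenta cone was near (12.1, 5.1) before and (14.5, 5.7) after, so it travelled √(2.4² + 0.6²) ≈ 2.5 units.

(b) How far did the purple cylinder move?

3.4

The purple cylinder was near (8.4, 7.4) before and (6.6, 4.5) after, so it travelled √(1.8² + 2.9²) ≈ 3.4 units.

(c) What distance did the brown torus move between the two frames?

1.6

From (0.9, 6.0) to (2.1, 4.9), the brown torus covered √(1.2² + 1.1²) ≈ 1.6 units.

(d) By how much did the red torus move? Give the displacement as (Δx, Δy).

(-2.8, 2.5)

The red torus started near (5.5, 1.3) and ended near (2.7, 3.8).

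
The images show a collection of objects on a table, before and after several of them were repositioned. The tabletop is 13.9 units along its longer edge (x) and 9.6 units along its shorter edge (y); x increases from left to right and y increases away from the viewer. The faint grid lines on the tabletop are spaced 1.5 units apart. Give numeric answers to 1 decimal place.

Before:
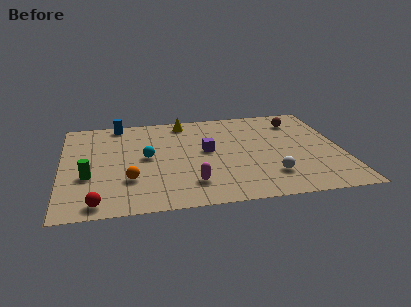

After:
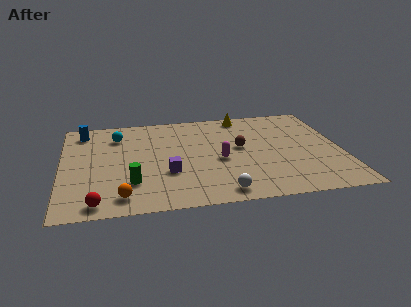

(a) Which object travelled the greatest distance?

the brown sphere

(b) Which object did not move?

the red sphere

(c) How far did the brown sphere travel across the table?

3.8

The brown sphere was near (11.9, 7.6) before and (8.9, 5.3) after, so it travelled √(3.0² + 2.3²) ≈ 3.8 units.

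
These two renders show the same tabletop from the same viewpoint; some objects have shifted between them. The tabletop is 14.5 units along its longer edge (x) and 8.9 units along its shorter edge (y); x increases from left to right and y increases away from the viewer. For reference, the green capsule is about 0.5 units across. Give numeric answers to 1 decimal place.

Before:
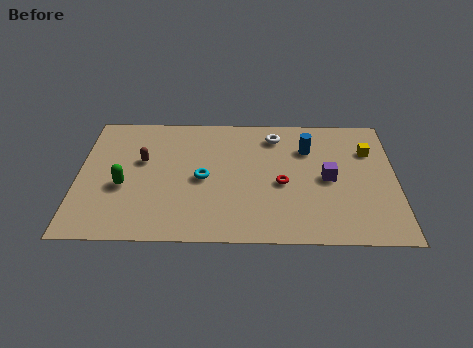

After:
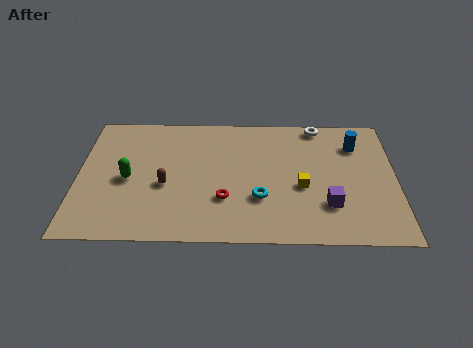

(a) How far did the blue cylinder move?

2.2

The blue cylinder moved from about (10.5, 6.4) to (12.7, 6.7), a distance of √(2.2² + 0.3²) ≈ 2.2.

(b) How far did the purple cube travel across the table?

1.8

The purple cube moved from about (11.4, 4.3) to (11.4, 2.5), a distance of √(0.0² + 1.8²) ≈ 1.8.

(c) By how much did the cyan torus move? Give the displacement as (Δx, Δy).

(2.6, -1.3)

The cyan torus was at about (5.7, 4.2) and moved to about (8.3, 2.9).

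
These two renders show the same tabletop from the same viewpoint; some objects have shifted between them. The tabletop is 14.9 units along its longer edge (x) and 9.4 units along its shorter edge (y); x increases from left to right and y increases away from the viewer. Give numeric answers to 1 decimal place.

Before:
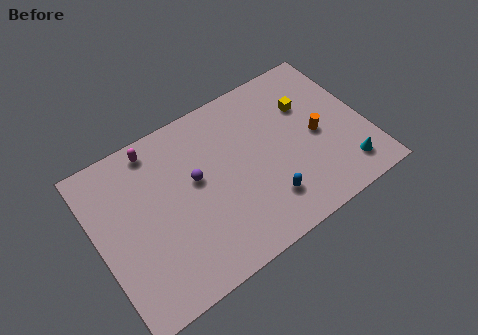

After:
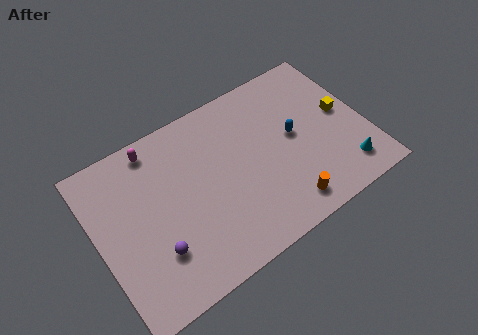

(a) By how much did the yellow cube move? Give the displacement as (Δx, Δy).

(1.8, -1.4)

The yellow cube started near (12.0, 6.4) and ended near (13.8, 5.0).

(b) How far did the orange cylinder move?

3.8

From (12.2, 4.4) to (9.8, 1.4), the orange cylinder covered √(2.4² + 3.0²) ≈ 3.8 units.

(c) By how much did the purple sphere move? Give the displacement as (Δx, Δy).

(-2.7, -2.7)

The purple sphere started near (5.5, 5.4) and ended near (2.8, 2.7).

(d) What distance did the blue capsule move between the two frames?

3.5

The blue capsule was near (8.9, 2.2) before and (11.0, 5.0) after, so it travelled √(2.1² + 2.8²) ≈ 3.5 units.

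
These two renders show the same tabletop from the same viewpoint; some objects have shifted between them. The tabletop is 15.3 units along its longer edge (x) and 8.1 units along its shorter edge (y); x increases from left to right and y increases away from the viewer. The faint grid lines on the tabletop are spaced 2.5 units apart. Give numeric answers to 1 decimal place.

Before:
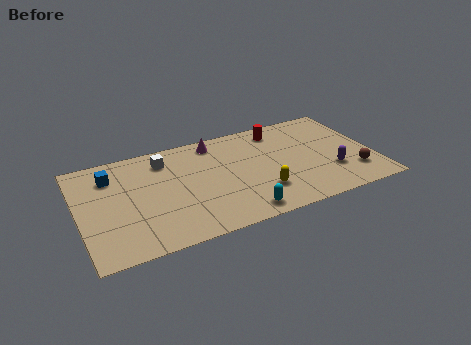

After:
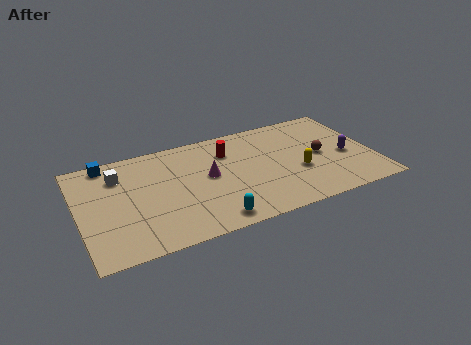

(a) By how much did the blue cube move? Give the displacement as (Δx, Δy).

(-0.1, 1.1)

The blue cube was at about (1.8, 6.2) and moved to about (1.7, 7.3).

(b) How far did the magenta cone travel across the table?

2.7

The magenta cone moved from about (7.3, 7.0) to (6.7, 4.4), a distance of √(0.6² + 2.6²) ≈ 2.7.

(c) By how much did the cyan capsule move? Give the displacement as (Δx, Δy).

(-1.5, 0.0)

From the two frames, the cyan capsule sits at roughly (8.0, 1.0) before and (6.5, 1.0) after.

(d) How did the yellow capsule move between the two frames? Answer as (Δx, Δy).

(2.1, 0.9)

The yellow capsule started near (9.2, 2.2) and ended near (11.3, 3.1).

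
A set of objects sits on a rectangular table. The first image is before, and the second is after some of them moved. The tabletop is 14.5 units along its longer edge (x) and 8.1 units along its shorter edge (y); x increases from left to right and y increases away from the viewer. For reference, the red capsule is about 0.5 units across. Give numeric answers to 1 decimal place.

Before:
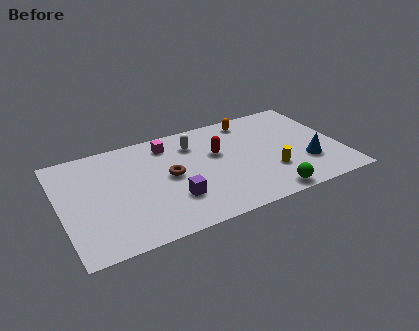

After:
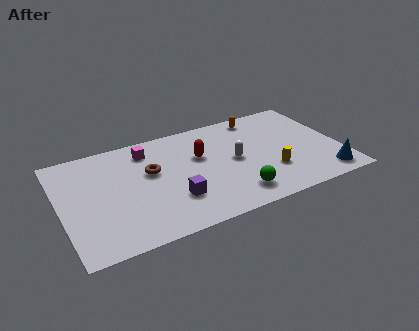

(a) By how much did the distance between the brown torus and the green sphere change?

-0.6

They were about 5.8 units apart before and 5.2 after — 0.6 units closer together.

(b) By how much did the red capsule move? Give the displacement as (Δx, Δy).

(-0.9, 0.1)

The red capsule was at about (8.2, 5.0) and moved to about (7.3, 5.1).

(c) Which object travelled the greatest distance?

the white capsule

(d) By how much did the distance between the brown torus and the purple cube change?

+0.9

The distance was about 1.8 in the first image and 2.7 in the second, so they moved 0.9 units further apart.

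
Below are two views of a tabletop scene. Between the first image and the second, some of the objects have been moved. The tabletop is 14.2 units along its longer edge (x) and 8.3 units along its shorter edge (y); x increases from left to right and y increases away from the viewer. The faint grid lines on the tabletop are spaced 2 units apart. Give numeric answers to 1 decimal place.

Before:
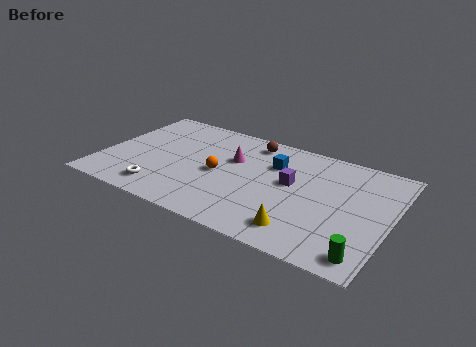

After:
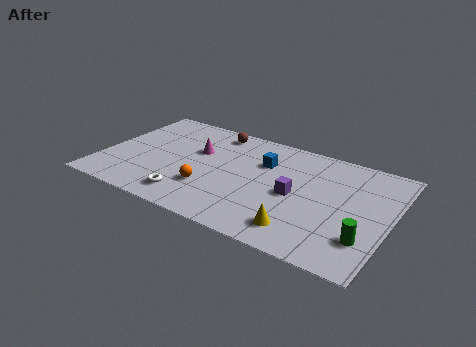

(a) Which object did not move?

the yellow cone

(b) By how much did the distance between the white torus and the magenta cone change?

-1.1

The distance was about 4.9 in the first image and 3.8 in the second, so they moved 1.1 units closer together.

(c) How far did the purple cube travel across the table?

0.9

The purple cube moved from about (9.3, 4.7) to (9.6, 3.9), a distance of √(0.3² + 0.8²) ≈ 0.9.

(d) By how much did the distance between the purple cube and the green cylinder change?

-1.4

The distance was about 5.4 in the first image and 4.0 in the second, so they moved 1.4 units closer together.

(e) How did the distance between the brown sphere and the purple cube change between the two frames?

+2.3

Before: roughly 3.3 units apart; after: 5.6. That's 2.3 units further apart.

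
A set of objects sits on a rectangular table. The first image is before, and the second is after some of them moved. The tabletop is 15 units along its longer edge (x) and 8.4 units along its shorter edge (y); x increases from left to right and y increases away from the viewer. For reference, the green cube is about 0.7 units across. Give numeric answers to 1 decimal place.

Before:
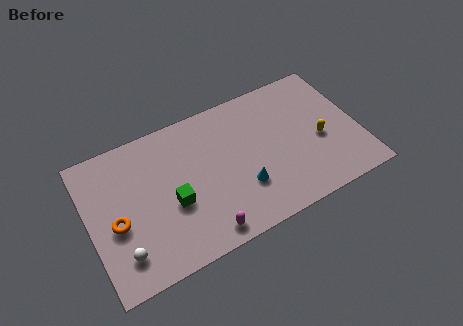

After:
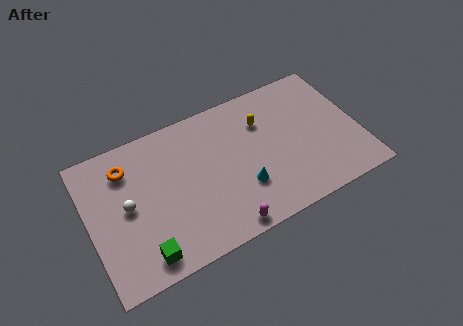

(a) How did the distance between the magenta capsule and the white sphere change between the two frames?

+1.5

They were about 4.5 units apart before and 6.0 after — 1.5 units further apart.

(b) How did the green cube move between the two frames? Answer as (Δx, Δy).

(-1.9, -2.2)

The green cube was at about (4.5, 3.4) and moved to about (2.6, 1.2).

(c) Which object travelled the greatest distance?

the yellow capsule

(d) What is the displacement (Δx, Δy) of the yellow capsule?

(-2.9, 2.4)

From the two frames, the yellow capsule sits at roughly (12.8, 3.6) before and (9.9, 6.0) after.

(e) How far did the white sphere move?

2.6

From (1.5, 1.8) to (2.1, 4.3), the white sphere covered √(0.6² + 2.5²) ≈ 2.6 units.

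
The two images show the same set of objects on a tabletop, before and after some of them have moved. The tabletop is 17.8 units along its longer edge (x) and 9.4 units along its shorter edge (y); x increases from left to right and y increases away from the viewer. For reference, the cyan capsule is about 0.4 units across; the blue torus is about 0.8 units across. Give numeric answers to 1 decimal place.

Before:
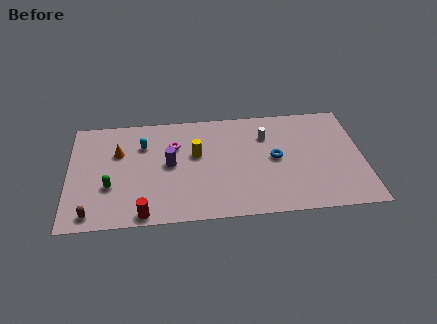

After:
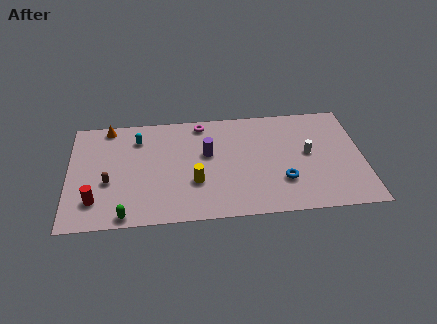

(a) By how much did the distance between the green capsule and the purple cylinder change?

+3.0

The distance was about 3.9 in the first image and 6.9 in the second, so they moved 3.0 units further apart.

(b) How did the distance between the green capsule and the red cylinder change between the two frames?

-0.9

They were about 3.2 units apart before and 2.3 after — 0.9 units closer together.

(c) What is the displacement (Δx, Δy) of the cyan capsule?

(-0.3, 0.6)

From the two frames, the cyan capsule sits at roughly (4.5, 6.7) before and (4.2, 7.3) after.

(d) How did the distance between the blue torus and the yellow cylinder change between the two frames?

+0.4

They were about 4.9 units apart before and 5.3 after — 0.4 units further apart.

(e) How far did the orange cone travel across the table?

2.4

The orange cone was near (3.0, 6.2) before and (2.4, 8.5) after, so it travelled √(0.6² + 2.3²) ≈ 2.4 units.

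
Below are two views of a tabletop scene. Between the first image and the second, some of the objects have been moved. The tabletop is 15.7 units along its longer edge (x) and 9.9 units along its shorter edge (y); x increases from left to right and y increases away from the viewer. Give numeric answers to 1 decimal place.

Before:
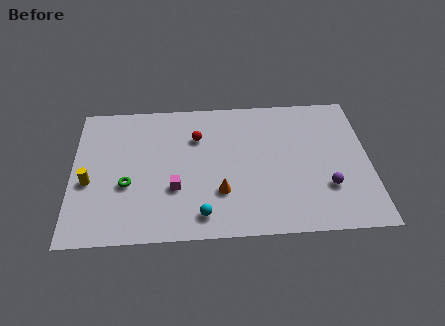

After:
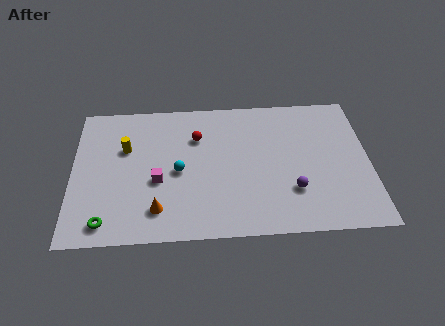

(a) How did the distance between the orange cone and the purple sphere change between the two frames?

+1.6

They were about 5.6 units apart before and 7.2 after — 1.6 units further apart.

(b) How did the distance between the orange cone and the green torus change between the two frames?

-2.2

The distance was about 5.0 in the first image and 2.8 in the second, so they moved 2.2 units closer together.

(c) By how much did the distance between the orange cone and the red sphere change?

+1.2

The distance was about 4.2 in the first image and 5.4 in the second, so they moved 1.2 units further apart.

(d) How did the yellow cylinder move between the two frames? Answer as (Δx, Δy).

(1.9, 2.3)

The yellow cylinder was at about (0.9, 4.1) and moved to about (2.8, 6.4).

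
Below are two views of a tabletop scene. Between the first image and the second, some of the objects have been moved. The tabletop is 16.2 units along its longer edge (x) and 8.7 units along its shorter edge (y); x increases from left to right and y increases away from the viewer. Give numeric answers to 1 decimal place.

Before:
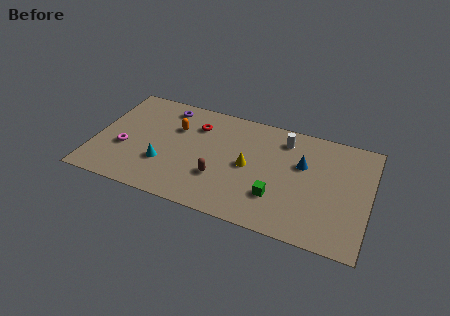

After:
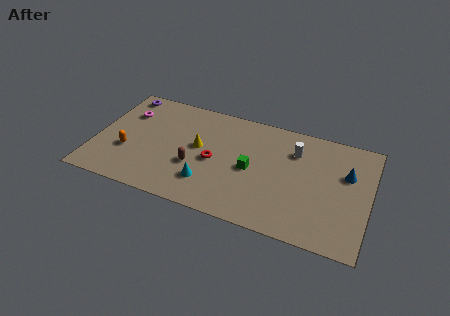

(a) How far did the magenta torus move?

2.9

The magenta torus moved from about (1.8, 3.3) to (1.6, 6.2), a distance of √(0.2² + 2.9²) ≈ 2.9.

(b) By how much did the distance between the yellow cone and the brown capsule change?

-0.6

The distance was about 2.2 in the first image and 1.6 in the second, so they moved 0.6 units closer together.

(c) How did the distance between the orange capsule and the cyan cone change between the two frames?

+1.9

Before: roughly 3.1 units apart; after: 5.0. That's 1.9 units further apart.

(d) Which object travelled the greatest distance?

the orange capsule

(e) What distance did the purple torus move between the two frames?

2.7

The purple torus was near (3.9, 7.4) before and (1.2, 7.7) after, so it travelled √(2.7² + 0.3²) ≈ 2.7 units.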